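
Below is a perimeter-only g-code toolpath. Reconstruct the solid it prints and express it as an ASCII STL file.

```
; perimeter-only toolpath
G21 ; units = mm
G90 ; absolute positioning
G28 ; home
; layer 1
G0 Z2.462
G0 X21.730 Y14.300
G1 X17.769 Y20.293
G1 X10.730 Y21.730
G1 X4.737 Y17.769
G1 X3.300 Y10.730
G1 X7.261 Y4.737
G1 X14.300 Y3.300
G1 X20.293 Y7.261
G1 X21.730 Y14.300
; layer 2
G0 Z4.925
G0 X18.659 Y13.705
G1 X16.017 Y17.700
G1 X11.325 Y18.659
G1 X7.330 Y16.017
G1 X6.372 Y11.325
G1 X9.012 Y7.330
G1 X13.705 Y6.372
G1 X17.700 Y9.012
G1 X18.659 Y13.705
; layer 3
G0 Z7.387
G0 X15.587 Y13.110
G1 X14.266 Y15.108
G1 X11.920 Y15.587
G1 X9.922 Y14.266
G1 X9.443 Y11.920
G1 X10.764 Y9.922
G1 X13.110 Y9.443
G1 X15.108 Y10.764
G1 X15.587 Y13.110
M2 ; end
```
solid part
  facet normal 0.0000 0.0000 -1.0000
    outer loop
      vertex 10.135 24.802 0.000
      vertex 19.520 22.886 0.000
      vertex 24.802 14.895 0.000
    endloop
  endfacet
  facet normal 0.0000 0.0000 -1.0000
    outer loop
      vertex 2.144 19.520 0.000
      vertex 10.135 24.802 0.000
      vertex 24.802 14.895 0.000
    endloop
  endfacet
  facet normal 0.0000 0.0000 -1.0000
    outer loop
      vertex 0.228 10.135 0.000
      vertex 2.144 19.520 0.000
      vertex 24.802 14.895 0.000
    endloop
  endfacet
  facet normal 0.0000 0.0000 -1.0000
    outer loop
      vertex 5.510 2.144 0.000
      vertex 0.228 10.135 0.000
      vertex 24.802 14.895 0.000
    endloop
  endfacet
  facet normal 0.0000 0.0000 -1.0000
    outer loop
      vertex 14.895 0.228 0.000
      vertex 5.510 2.144 0.000
      vertex 24.802 14.895 0.000
    endloop
  endfacet
  facet normal 0.0000 0.0000 -1.0000
    outer loop
      vertex 22.886 5.510 0.000
      vertex 14.895 0.228 0.000
      vertex 24.802 14.895 0.000
    endloop
  endfacet
  facet normal 0.5410 0.3576 0.7612
    outer loop
      vertex 24.802 14.895 0.000
      vertex 19.520 22.886 0.000
      vertex 12.515 12.515 9.850
    endloop
  endfacet
  facet normal 0.1297 0.6354 0.7612
    outer loop
      vertex 19.520 22.886 0.000
      vertex 10.135 24.802 0.000
      vertex 12.515 12.515 9.850
    endloop
  endfacet
  facet normal -0.3576 0.5410 0.7612
    outer loop
      vertex 10.135 24.802 0.000
      vertex 2.144 19.520 0.000
      vertex 12.515 12.515 9.850
    endloop
  endfacet
  facet normal -0.6354 0.1297 0.7612
    outer loop
      vertex 2.144 19.520 0.000
      vertex 0.228 10.135 0.000
      vertex 12.515 12.515 9.850
    endloop
  endfacet
  facet normal -0.5410 -0.3576 0.7612
    outer loop
      vertex 0.228 10.135 0.000
      vertex 5.510 2.144 0.000
      vertex 12.515 12.515 9.850
    endloop
  endfacet
  facet normal -0.1297 -0.6354 0.7612
    outer loop
      vertex 5.510 2.144 0.000
      vertex 14.895 0.228 0.000
      vertex 12.515 12.515 9.850
    endloop
  endfacet
  facet normal 0.3576 -0.5410 0.7612
    outer loop
      vertex 14.895 0.228 0.000
      vertex 22.886 5.510 0.000
      vertex 12.515 12.515 9.850
    endloop
  endfacet
  facet normal 0.6354 -0.1297 0.7612
    outer loop
      vertex 22.886 5.510 0.000
      vertex 24.802 14.895 0.000
      vertex 12.515 12.515 9.850
    endloop
  endfacet
endsolid part

The G0 Z moves step by Δz≈2.462 mm. The G1 loops shrink linearly with z, so the solid tapers from its base footprint up to z≈9.85. Closing with a flat bottom cap and the tapered top and triangulating gives 14 facets — a regular 8-sided pyramid, base circumscribed radius ≈ 12.5 mm, apex at z ≈ 9.85 mm.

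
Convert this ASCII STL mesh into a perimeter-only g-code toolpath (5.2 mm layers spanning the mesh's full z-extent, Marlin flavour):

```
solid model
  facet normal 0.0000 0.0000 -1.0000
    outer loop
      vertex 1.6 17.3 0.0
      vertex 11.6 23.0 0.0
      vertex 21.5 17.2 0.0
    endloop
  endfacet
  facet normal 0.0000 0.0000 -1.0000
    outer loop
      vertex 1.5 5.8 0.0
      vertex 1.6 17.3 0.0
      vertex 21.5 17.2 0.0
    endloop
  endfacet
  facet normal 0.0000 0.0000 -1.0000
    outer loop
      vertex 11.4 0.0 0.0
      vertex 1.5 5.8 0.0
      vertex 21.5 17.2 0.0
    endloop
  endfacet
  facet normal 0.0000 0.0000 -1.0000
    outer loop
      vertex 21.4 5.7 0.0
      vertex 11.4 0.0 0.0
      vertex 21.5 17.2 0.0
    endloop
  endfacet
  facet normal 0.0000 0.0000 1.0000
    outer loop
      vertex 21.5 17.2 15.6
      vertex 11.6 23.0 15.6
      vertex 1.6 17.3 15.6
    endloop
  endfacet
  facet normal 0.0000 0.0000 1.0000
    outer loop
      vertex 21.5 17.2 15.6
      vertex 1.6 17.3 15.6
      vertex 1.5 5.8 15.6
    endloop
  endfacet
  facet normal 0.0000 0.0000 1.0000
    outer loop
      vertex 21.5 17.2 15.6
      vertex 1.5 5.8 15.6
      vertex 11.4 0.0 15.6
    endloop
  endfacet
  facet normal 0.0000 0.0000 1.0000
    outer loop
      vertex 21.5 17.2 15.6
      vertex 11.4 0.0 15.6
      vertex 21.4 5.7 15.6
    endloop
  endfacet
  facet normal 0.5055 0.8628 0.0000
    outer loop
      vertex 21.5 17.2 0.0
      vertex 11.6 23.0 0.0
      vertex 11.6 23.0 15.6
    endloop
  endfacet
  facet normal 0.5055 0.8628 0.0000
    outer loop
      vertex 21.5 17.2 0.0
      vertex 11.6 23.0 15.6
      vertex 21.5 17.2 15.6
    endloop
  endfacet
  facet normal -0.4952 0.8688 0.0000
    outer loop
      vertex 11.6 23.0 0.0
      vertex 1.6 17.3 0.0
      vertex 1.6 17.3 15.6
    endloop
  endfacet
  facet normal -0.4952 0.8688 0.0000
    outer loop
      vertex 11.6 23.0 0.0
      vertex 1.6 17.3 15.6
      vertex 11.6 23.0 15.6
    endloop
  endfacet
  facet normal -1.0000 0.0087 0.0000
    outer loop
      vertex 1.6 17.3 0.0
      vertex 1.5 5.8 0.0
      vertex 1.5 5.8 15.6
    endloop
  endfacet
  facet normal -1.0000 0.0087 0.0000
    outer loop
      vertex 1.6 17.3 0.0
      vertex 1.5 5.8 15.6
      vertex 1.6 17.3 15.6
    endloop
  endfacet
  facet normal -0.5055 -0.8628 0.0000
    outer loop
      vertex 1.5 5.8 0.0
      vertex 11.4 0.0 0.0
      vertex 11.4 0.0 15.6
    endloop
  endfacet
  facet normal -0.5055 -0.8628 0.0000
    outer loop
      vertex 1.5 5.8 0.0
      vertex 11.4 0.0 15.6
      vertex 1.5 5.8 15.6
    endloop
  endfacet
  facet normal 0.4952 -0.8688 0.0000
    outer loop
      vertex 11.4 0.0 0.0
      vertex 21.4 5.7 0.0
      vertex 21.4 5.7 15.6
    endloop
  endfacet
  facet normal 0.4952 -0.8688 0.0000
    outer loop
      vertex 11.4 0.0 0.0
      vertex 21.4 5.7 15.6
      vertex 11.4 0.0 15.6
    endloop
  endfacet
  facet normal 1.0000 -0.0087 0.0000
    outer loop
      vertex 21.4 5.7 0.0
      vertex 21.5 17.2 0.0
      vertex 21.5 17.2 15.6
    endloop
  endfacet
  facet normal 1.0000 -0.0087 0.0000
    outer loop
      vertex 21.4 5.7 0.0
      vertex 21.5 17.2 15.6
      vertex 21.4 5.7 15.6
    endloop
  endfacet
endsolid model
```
; perimeter-only toolpath
G21 ; units = mm
G90 ; absolute positioning
G28 ; home
; layer 1
G0 Z5.2
G0 X21.5 Y17.2
G1 X11.6 Y23.0
G1 X1.6 Y17.3
G1 X1.5 Y5.8
G1 X11.4 Y0.0
G1 X21.4 Y5.7
G1 X21.5 Y17.2
; layer 2
G0 Z10.4
G0 X21.5 Y17.2
G1 X11.6 Y23.0
G1 X1.6 Y17.3
G1 X1.5 Y5.8
G1 X11.4 Y0.0
G1 X21.4 Y5.7
G1 X21.5 Y17.2
; layer 3
G0 Z15.6
G0 X21.5 Y17.2
G1 X11.6 Y23.0
G1 X1.6 Y17.3
G1 X1.5 Y5.8
G1 X11.4 Y0.0
G1 X21.4 Y5.7
G1 X21.5 Y17.2
M2 ; end

The solid is a regular 6-sided prism (a cylinder approximated with 6 flat sides), circumscribed radius ≈ 11.5 mm, height ≈ 15.6 mm. Slicing at Δz = 5.2 mm — 3 equal slices spanning the solid's height, so layer i sits at z = i·h/3 — gives 3 non-empty perimeters. Each is a 6-segment closed polygon; G0 lifts to the layer z and rapids to the start vertex, then G1 traces the edges.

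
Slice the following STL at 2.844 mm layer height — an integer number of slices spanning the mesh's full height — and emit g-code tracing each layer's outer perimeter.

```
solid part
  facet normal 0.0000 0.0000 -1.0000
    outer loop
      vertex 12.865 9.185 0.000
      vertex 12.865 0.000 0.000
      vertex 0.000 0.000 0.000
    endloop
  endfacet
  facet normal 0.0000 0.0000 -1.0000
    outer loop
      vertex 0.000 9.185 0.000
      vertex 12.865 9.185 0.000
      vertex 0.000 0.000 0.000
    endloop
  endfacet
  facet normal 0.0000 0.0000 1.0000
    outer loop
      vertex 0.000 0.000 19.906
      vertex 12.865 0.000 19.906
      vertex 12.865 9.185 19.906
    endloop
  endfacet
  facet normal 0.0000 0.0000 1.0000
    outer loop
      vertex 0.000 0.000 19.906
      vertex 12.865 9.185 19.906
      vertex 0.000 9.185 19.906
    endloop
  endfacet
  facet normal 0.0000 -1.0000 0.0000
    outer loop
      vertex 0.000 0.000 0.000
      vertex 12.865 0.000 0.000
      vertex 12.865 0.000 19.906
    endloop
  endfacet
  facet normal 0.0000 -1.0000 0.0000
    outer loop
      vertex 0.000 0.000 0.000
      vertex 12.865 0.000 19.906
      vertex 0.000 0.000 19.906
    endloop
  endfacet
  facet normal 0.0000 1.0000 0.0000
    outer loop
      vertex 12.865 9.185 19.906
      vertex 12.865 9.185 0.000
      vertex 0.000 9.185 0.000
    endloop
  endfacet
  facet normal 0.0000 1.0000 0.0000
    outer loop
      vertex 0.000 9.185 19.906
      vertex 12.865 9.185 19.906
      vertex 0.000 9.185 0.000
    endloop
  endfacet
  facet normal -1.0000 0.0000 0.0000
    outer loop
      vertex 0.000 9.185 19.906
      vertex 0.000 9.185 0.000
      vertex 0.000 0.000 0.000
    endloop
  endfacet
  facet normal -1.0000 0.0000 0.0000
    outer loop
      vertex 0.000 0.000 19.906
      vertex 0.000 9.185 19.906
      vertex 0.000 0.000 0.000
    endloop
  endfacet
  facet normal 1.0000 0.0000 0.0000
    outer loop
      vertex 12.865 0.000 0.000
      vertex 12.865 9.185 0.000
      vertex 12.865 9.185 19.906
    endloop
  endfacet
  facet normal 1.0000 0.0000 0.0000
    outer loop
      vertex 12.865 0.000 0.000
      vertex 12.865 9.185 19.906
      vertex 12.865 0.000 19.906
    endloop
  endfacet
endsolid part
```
; perimeter-only toolpath
G21 ; units = mm
G90 ; absolute positioning
G28 ; home
; layer 1
G0 Z2.844
G0 X0.000 Y0.000
G1 X12.865 Y0.000
G1 X12.865 Y9.185
G1 X0.000 Y9.185
G1 X0.000 Y0.000
; layer 2
G0 Z5.687
G0 X0.000 Y0.000
G1 X12.865 Y0.000
G1 X12.865 Y9.185
G1 X0.000 Y9.185
G1 X0.000 Y0.000
; layer 3
G0 Z8.531
G0 X0.000 Y0.000
G1 X12.865 Y0.000
G1 X12.865 Y9.185
G1 X0.000 Y9.185
G1 X0.000 Y0.000
; layer 4
G0 Z11.375
G0 X0.000 Y0.000
G1 X12.865 Y0.000
G1 X12.865 Y9.185
G1 X0.000 Y9.185
G1 X0.000 Y0.000
; layer 5
G0 Z14.219
G0 X0.000 Y0.000
G1 X12.865 Y0.000
G1 X12.865 Y9.185
G1 X0.000 Y9.185
G1 X0.000 Y0.000
; layer 6
G0 Z17.062
G0 X0.000 Y0.000
G1 X12.865 Y0.000
G1 X12.865 Y9.185
G1 X0.000 Y9.185
G1 X0.000 Y0.000
; layer 7
G0 Z19.906
G0 X0.000 Y0.000
G1 X12.865 Y0.000
G1 X12.865 Y9.185
G1 X0.000 Y9.185
G1 X0.000 Y0.000
M2 ; end

The solid is a rectangular box, roughly 12.9 × 9.19 mm footprint and 19.9 mm tall. Slicing at Δz = 2.844 mm — 7 equal slices spanning the solid's height, so layer i sits at z = i·h/7 — gives 7 non-empty perimeters. Each is a 4-segment closed polygon; G0 lifts to the layer z and rapids to the start vertex, then G1 traces the edges.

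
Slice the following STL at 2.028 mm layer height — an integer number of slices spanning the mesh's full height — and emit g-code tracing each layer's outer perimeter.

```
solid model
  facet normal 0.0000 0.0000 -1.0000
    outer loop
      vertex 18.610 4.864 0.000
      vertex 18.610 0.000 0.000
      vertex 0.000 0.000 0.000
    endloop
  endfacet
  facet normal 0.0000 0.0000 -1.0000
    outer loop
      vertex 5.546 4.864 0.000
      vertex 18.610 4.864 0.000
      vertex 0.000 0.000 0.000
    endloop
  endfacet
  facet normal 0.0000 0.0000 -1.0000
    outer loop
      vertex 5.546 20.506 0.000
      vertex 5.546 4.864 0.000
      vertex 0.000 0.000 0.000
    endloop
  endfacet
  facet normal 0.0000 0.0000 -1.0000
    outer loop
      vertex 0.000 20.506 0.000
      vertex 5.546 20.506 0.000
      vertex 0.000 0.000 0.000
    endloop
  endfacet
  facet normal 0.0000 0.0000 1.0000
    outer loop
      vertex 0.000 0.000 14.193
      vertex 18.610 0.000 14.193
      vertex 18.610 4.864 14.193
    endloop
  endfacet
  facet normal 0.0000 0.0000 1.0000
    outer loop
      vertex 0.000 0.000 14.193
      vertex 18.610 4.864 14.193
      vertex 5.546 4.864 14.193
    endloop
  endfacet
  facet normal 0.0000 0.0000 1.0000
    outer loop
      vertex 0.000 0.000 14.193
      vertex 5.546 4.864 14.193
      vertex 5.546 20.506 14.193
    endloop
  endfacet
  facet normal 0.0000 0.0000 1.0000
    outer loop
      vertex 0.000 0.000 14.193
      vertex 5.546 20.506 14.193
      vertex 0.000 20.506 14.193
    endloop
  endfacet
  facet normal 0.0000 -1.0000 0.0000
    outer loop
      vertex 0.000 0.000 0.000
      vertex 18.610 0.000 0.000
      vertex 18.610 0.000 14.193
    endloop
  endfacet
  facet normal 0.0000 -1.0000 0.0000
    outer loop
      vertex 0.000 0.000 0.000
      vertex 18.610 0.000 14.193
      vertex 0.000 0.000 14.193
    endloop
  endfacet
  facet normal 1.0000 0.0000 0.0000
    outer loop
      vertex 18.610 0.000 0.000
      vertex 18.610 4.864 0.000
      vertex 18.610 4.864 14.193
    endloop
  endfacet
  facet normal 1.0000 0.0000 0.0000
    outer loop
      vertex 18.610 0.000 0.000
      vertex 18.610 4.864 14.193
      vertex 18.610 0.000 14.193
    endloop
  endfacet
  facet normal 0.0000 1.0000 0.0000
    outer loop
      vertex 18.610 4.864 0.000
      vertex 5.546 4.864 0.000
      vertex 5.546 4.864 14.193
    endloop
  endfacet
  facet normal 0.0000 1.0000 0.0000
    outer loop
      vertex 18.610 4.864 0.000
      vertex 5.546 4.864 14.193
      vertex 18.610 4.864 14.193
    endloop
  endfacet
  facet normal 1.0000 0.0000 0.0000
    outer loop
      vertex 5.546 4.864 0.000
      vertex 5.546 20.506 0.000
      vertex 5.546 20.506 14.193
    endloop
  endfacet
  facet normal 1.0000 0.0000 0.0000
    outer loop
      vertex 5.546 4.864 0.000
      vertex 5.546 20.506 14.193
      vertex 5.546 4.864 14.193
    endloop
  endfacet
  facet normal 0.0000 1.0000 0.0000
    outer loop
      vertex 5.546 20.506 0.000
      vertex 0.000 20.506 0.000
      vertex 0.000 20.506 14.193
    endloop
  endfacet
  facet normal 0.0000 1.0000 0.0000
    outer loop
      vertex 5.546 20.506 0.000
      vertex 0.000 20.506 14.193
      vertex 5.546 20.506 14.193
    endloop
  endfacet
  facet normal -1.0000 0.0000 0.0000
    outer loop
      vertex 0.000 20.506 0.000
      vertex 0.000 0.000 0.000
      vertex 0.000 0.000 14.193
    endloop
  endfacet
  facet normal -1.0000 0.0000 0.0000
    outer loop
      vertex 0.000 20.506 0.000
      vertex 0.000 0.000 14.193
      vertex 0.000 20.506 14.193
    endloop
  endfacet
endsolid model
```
; perimeter-only toolpath
G21 ; units = mm
G90 ; absolute positioning
G28 ; home
; layer 1
G0 Z2.028
G0 X0.000 Y0.000
G1 X18.610 Y0.000
G1 X18.610 Y4.864
G1 X5.546 Y4.864
G1 X5.546 Y20.506
G1 X0.000 Y20.506
G1 X0.000 Y0.000
; layer 2
G0 Z4.055
G0 X0.000 Y0.000
G1 X18.610 Y0.000
G1 X18.610 Y4.864
G1 X5.546 Y4.864
G1 X5.546 Y20.506
G1 X0.000 Y20.506
G1 X0.000 Y0.000
; layer 3
G0 Z6.083
G0 X0.000 Y0.000
G1 X18.610 Y0.000
G1 X18.610 Y4.864
G1 X5.546 Y4.864
G1 X5.546 Y20.506
G1 X0.000 Y20.506
G1 X0.000 Y0.000
; layer 4
G0 Z8.110
G0 X0.000 Y0.000
G1 X18.610 Y0.000
G1 X18.610 Y4.864
G1 X5.546 Y4.864
G1 X5.546 Y20.506
G1 X0.000 Y20.506
G1 X0.000 Y0.000
; layer 5
G0 Z10.138
G0 X0.000 Y0.000
G1 X18.610 Y0.000
G1 X18.610 Y4.864
G1 X5.546 Y4.864
G1 X5.546 Y20.506
G1 X0.000 Y20.506
G1 X0.000 Y0.000
; layer 6
G0 Z12.165
G0 X0.000 Y0.000
G1 X18.610 Y0.000
G1 X18.610 Y4.864
G1 X5.546 Y4.864
G1 X5.546 Y20.506
G1 X0.000 Y20.506
G1 X0.000 Y0.000
; layer 7
G0 Z14.193
G0 X0.000 Y0.000
G1 X18.610 Y0.000
G1 X18.610 Y4.864
G1 X5.546 Y4.864
G1 X5.546 Y20.506
G1 X0.000 Y20.506
G1 X0.000 Y0.000
M2 ; end

The solid is an L-shaped prism: outer 18.6 × 20.5 mm, arm thicknesses ≈ 4.86 mm (horizontal) and 5.55 mm (vertical), extruded 14.2 mm in z. Slicing at Δz = 2.028 mm — 7 equal slices spanning the solid's height, so layer i sits at z = i·h/7 — gives 7 non-empty perimeters. Each is a 6-segment closed polygon; G0 lifts to the layer z and rapids to the start vertex, then G1 traces the edges.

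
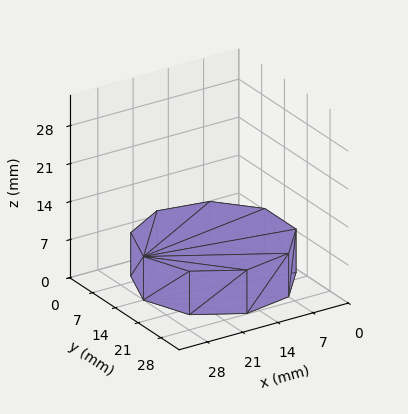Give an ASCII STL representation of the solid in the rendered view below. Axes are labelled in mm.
Reading the render: the shape is a regular 9-sided prism (a cylinder approximated with 9 flat sides), circumscribed radius ≈ 14 mm, height ≈ 8 mm (dimensions read to the nearest mm from the axis ticks). For the STL, each face is triangulated and given an outward normal.

solid part
  facet normal 0.0000 0.0000 -1.0000
    outer loop
      vertex 16.4 27.8 0.0
      vertex 24.7 23.0 0.0
      vertex 28.0 14.0 0.0
    endloop
  endfacet
  facet normal 0.0000 0.0000 -1.0000
    outer loop
      vertex 7.0 26.1 0.0
      vertex 16.4 27.8 0.0
      vertex 28.0 14.0 0.0
    endloop
  endfacet
  facet normal 0.0000 0.0000 -1.0000
    outer loop
      vertex 0.8 18.8 0.0
      vertex 7.0 26.1 0.0
      vertex 28.0 14.0 0.0
    endloop
  endfacet
  facet normal 0.0000 0.0000 -1.0000
    outer loop
      vertex 0.8 9.2 0.0
      vertex 0.8 18.8 0.0
      vertex 28.0 14.0 0.0
    endloop
  endfacet
  facet normal 0.0000 0.0000 -1.0000
    outer loop
      vertex 7.0 1.9 0.0
      vertex 0.8 9.2 0.0
      vertex 28.0 14.0 0.0
    endloop
  endfacet
  facet normal 0.0000 0.0000 -1.0000
    outer loop
      vertex 16.4 0.2 0.0
      vertex 7.0 1.9 0.0
      vertex 28.0 14.0 0.0
    endloop
  endfacet
  facet normal 0.0000 0.0000 -1.0000
    outer loop
      vertex 24.7 5.0 0.0
      vertex 16.4 0.2 0.0
      vertex 28.0 14.0 0.0
    endloop
  endfacet
  facet normal 0.0000 0.0000 1.0000
    outer loop
      vertex 28.0 14.0 8.0
      vertex 24.7 23.0 8.0
      vertex 16.4 27.8 8.0
    endloop
  endfacet
  facet normal 0.0000 0.0000 1.0000
    outer loop
      vertex 28.0 14.0 8.0
      vertex 16.4 27.8 8.0
      vertex 7.0 26.1 8.0
    endloop
  endfacet
  facet normal 0.0000 0.0000 1.0000
    outer loop
      vertex 28.0 14.0 8.0
      vertex 7.0 26.1 8.0
      vertex 0.8 18.8 8.0
    endloop
  endfacet
  facet normal 0.0000 0.0000 1.0000
    outer loop
      vertex 28.0 14.0 8.0
      vertex 0.8 18.8 8.0
      vertex 0.8 9.2 8.0
    endloop
  endfacet
  facet normal 0.0000 0.0000 1.0000
    outer loop
      vertex 28.0 14.0 8.0
      vertex 0.8 9.2 8.0
      vertex 7.0 1.9 8.0
    endloop
  endfacet
  facet normal 0.0000 0.0000 1.0000
    outer loop
      vertex 28.0 14.0 8.0
      vertex 7.0 1.9 8.0
      vertex 16.4 0.2 8.0
    endloop
  endfacet
  facet normal 0.0000 0.0000 1.0000
    outer loop
      vertex 28.0 14.0 8.0
      vertex 16.4 0.2 8.0
      vertex 24.7 5.0 8.0
    endloop
  endfacet
  facet normal 0.9389 0.3443 0.0000
    outer loop
      vertex 28.0 14.0 0.0
      vertex 24.7 23.0 0.0
      vertex 24.7 23.0 8.0
    endloop
  endfacet
  facet normal 0.9389 0.3443 0.0000
    outer loop
      vertex 28.0 14.0 0.0
      vertex 24.7 23.0 8.0
      vertex 28.0 14.0 8.0
    endloop
  endfacet
  facet normal 0.5006 0.8657 0.0000
    outer loop
      vertex 24.7 23.0 0.0
      vertex 16.4 27.8 0.0
      vertex 16.4 27.8 8.0
    endloop
  endfacet
  facet normal 0.5006 0.8657 0.0000
    outer loop
      vertex 24.7 23.0 0.0
      vertex 16.4 27.8 8.0
      vertex 24.7 23.0 8.0
    endloop
  endfacet
  facet normal -0.1780 0.9840 0.0000
    outer loop
      vertex 16.4 27.8 0.0
      vertex 7.0 26.1 0.0
      vertex 7.0 26.1 8.0
    endloop
  endfacet
  facet normal -0.1780 0.9840 0.0000
    outer loop
      vertex 16.4 27.8 0.0
      vertex 7.0 26.1 8.0
      vertex 16.4 27.8 8.0
    endloop
  endfacet
  facet normal -0.7622 0.6473 0.0000
    outer loop
      vertex 7.0 26.1 0.0
      vertex 0.8 18.8 0.0
      vertex 0.8 18.8 8.0
    endloop
  endfacet
  facet normal -0.7622 0.6473 0.0000
    outer loop
      vertex 7.0 26.1 0.0
      vertex 0.8 18.8 8.0
      vertex 7.0 26.1 8.0
    endloop
  endfacet
  facet normal -1.0000 0.0000 0.0000
    outer loop
      vertex 0.8 18.8 0.0
      vertex 0.8 9.2 0.0
      vertex 0.8 9.2 8.0
    endloop
  endfacet
  facet normal -1.0000 0.0000 0.0000
    outer loop
      vertex 0.8 18.8 0.0
      vertex 0.8 9.2 8.0
      vertex 0.8 18.8 8.0
    endloop
  endfacet
  facet normal -0.7622 -0.6473 0.0000
    outer loop
      vertex 0.8 9.2 0.0
      vertex 7.0 1.9 0.0
      vertex 7.0 1.9 8.0
    endloop
  endfacet
  facet normal -0.7622 -0.6473 0.0000
    outer loop
      vertex 0.8 9.2 0.0
      vertex 7.0 1.9 8.0
      vertex 0.8 9.2 8.0
    endloop
  endfacet
  facet normal -0.1780 -0.9840 0.0000
    outer loop
      vertex 7.0 1.9 0.0
      vertex 16.4 0.2 0.0
      vertex 16.4 0.2 8.0
    endloop
  endfacet
  facet normal -0.1780 -0.9840 0.0000
    outer loop
      vertex 7.0 1.9 0.0
      vertex 16.4 0.2 8.0
      vertex 7.0 1.9 8.0
    endloop
  endfacet
  facet normal 0.5006 -0.8657 0.0000
    outer loop
      vertex 16.4 0.2 0.0
      vertex 24.7 5.0 0.0
      vertex 24.7 5.0 8.0
    endloop
  endfacet
  facet normal 0.5006 -0.8657 0.0000
    outer loop
      vertex 16.4 0.2 0.0
      vertex 24.7 5.0 8.0
      vertex 16.4 0.2 8.0
    endloop
  endfacet
  facet normal 0.9389 -0.3443 0.0000
    outer loop
      vertex 24.7 5.0 0.0
      vertex 28.0 14.0 0.0
      vertex 28.0 14.0 8.0
    endloop
  endfacet
  facet normal 0.9389 -0.3443 0.0000
    outer loop
      vertex 24.7 5.0 0.0
      vertex 28.0 14.0 8.0
      vertex 24.7 5.0 8.0
    endloop
  endfacet
endsolid part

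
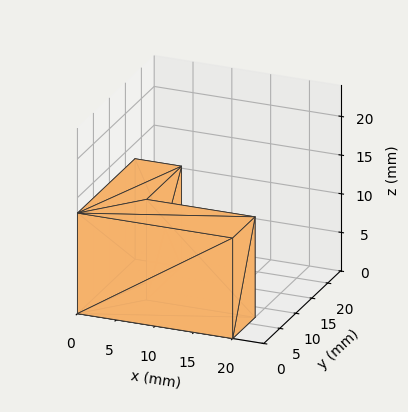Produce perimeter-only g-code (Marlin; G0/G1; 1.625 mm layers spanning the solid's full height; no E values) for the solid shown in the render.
Reading the render: the shape is an L-shaped prism: outer 20 × 18 mm, arm thicknesses ≈ 7 mm (horizontal) and 6 mm (vertical), extruded 13 mm in z (dimensions read to the nearest mm from the axis ticks). For the g-code, the solid's height is divided into equal slices at the stated Δz and each level perimeter traced with G1 moves after a G0 lift.

; perimeter-only toolpath
G21 ; units = mm
G90 ; absolute positioning
G28 ; home
; layer 1
G0 Z1.625
G0 X0.000 Y0.000
G1 X20.000 Y0.000
G1 X20.000 Y7.000
G1 X6.000 Y7.000
G1 X6.000 Y18.000
G1 X0.000 Y18.000
G1 X0.000 Y0.000
; layer 2
G0 Z3.250
G0 X0.000 Y0.000
G1 X20.000 Y0.000
G1 X20.000 Y7.000
G1 X6.000 Y7.000
G1 X6.000 Y18.000
G1 X0.000 Y18.000
G1 X0.000 Y0.000
; layer 3
G0 Z4.875
G0 X0.000 Y0.000
G1 X20.000 Y0.000
G1 X20.000 Y7.000
G1 X6.000 Y7.000
G1 X6.000 Y18.000
G1 X0.000 Y18.000
G1 X0.000 Y0.000
; layer 4
G0 Z6.500
G0 X0.000 Y0.000
G1 X20.000 Y0.000
G1 X20.000 Y7.000
G1 X6.000 Y7.000
G1 X6.000 Y18.000
G1 X0.000 Y18.000
G1 X0.000 Y0.000
; layer 5
G0 Z8.125
G0 X0.000 Y0.000
G1 X20.000 Y0.000
G1 X20.000 Y7.000
G1 X6.000 Y7.000
G1 X6.000 Y18.000
G1 X0.000 Y18.000
G1 X0.000 Y0.000
; layer 6
G0 Z9.750
G0 X0.000 Y0.000
G1 X20.000 Y0.000
G1 X20.000 Y7.000
G1 X6.000 Y7.000
G1 X6.000 Y18.000
G1 X0.000 Y18.000
G1 X0.000 Y0.000
; layer 7
G0 Z11.375
G0 X0.000 Y0.000
G1 X20.000 Y0.000
G1 X20.000 Y7.000
G1 X6.000 Y7.000
G1 X6.000 Y18.000
G1 X0.000 Y18.000
G1 X0.000 Y0.000
; layer 8
G0 Z13.000
G0 X0.000 Y0.000
G1 X20.000 Y0.000
G1 X20.000 Y7.000
G1 X6.000 Y7.000
G1 X6.000 Y18.000
G1 X0.000 Y18.000
G1 X0.000 Y0.000
M2 ; end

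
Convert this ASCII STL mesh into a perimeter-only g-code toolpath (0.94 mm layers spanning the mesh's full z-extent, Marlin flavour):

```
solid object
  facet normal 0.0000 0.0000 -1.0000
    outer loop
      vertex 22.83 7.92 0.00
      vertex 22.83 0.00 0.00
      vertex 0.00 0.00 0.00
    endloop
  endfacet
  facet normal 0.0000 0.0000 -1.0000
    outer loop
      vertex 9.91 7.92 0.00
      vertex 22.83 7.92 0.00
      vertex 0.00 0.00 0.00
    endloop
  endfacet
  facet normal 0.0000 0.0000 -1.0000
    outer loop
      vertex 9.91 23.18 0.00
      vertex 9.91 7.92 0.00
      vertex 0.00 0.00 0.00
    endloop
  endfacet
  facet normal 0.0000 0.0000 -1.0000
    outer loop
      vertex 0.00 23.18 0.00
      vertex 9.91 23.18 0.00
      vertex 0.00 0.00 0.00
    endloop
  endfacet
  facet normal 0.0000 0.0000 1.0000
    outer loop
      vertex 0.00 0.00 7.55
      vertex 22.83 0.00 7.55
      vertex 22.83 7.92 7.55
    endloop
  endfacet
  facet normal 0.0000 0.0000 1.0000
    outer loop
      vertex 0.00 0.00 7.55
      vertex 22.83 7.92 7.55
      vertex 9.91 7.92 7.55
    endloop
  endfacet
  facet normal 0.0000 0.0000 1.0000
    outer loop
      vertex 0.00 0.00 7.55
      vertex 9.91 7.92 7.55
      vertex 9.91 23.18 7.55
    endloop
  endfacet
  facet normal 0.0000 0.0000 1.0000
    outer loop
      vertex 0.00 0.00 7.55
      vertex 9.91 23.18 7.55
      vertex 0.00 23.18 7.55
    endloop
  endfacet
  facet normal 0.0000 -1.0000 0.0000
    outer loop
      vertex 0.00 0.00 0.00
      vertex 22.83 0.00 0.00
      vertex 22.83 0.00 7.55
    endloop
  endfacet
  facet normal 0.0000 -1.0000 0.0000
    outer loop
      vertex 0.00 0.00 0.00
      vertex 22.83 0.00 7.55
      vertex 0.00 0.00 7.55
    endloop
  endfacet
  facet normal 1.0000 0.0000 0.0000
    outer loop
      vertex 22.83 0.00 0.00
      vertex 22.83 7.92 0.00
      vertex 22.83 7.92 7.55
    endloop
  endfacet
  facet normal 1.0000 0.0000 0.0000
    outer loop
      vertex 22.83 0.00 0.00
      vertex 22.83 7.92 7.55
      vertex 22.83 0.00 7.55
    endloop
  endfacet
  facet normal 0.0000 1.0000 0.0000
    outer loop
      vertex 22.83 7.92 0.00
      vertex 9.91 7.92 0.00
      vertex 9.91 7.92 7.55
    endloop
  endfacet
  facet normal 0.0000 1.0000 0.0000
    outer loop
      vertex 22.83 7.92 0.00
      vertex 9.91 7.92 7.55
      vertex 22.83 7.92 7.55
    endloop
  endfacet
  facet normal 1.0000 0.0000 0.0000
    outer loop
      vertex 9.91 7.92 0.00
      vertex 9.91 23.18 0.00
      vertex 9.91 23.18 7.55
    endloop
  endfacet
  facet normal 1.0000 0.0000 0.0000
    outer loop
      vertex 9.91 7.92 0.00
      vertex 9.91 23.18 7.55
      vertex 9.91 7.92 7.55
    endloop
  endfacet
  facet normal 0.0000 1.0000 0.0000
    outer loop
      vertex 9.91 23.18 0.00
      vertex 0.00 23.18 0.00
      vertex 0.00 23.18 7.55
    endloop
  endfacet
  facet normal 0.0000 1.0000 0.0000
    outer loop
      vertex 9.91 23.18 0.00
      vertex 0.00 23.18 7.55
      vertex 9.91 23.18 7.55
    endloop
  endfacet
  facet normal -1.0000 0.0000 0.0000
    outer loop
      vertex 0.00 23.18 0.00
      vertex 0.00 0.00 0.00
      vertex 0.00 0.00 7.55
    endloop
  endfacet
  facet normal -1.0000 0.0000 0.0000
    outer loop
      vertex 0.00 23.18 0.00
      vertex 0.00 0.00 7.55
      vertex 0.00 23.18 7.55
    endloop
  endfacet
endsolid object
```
; perimeter-only toolpath
G21 ; units = mm
G90 ; absolute positioning
G28 ; home
; layer 1
G0 Z0.94
G0 X0.00 Y0.00
G1 X22.83 Y0.00
G1 X22.83 Y7.92
G1 X9.91 Y7.92
G1 X9.91 Y23.18
G1 X0.00 Y23.18
G1 X0.00 Y0.00
; layer 2
G0 Z1.89
G0 X0.00 Y0.00
G1 X22.83 Y0.00
G1 X22.83 Y7.92
G1 X9.91 Y7.92
G1 X9.91 Y23.18
G1 X0.00 Y23.18
G1 X0.00 Y0.00
; layer 3
G0 Z2.83
G0 X0.00 Y0.00
G1 X22.83 Y0.00
G1 X22.83 Y7.92
G1 X9.91 Y7.92
G1 X9.91 Y23.18
G1 X0.00 Y23.18
G1 X0.00 Y0.00
; layer 4
G0 Z3.77
G0 X0.00 Y0.00
G1 X22.83 Y0.00
G1 X22.83 Y7.92
G1 X9.91 Y7.92
G1 X9.91 Y23.18
G1 X0.00 Y23.18
G1 X0.00 Y0.00
; layer 5
G0 Z4.72
G0 X0.00 Y0.00
G1 X22.83 Y0.00
G1 X22.83 Y7.92
G1 X9.91 Y7.92
G1 X9.91 Y23.18
G1 X0.00 Y23.18
G1 X0.00 Y0.00
; layer 6
G0 Z5.66
G0 X0.00 Y0.00
G1 X22.83 Y0.00
G1 X22.83 Y7.92
G1 X9.91 Y7.92
G1 X9.91 Y23.18
G1 X0.00 Y23.18
G1 X0.00 Y0.00
; layer 7
G0 Z6.61
G0 X0.00 Y0.00
G1 X22.83 Y0.00
G1 X22.83 Y7.92
G1 X9.91 Y7.92
G1 X9.91 Y23.18
G1 X0.00 Y23.18
G1 X0.00 Y0.00
; layer 8
G0 Z7.55
G0 X0.00 Y0.00
G1 X22.83 Y0.00
G1 X22.83 Y7.92
G1 X9.91 Y7.92
G1 X9.91 Y23.18
G1 X0.00 Y23.18
G1 X0.00 Y0.00
M2 ; end

The solid is an L-shaped prism: outer 22.8 × 23.2 mm, arm thicknesses ≈ 7.92 mm (horizontal) and 9.91 mm (vertical), extruded 7.55 mm in z. Slicing at Δz = 0.94 mm — 8 equal slices spanning the solid's height, so layer i sits at z = i·h/8 — gives 8 non-empty perimeters. Each is a 6-segment closed polygon; G0 lifts to the layer z and rapids to the start vertex, then G1 traces the edges.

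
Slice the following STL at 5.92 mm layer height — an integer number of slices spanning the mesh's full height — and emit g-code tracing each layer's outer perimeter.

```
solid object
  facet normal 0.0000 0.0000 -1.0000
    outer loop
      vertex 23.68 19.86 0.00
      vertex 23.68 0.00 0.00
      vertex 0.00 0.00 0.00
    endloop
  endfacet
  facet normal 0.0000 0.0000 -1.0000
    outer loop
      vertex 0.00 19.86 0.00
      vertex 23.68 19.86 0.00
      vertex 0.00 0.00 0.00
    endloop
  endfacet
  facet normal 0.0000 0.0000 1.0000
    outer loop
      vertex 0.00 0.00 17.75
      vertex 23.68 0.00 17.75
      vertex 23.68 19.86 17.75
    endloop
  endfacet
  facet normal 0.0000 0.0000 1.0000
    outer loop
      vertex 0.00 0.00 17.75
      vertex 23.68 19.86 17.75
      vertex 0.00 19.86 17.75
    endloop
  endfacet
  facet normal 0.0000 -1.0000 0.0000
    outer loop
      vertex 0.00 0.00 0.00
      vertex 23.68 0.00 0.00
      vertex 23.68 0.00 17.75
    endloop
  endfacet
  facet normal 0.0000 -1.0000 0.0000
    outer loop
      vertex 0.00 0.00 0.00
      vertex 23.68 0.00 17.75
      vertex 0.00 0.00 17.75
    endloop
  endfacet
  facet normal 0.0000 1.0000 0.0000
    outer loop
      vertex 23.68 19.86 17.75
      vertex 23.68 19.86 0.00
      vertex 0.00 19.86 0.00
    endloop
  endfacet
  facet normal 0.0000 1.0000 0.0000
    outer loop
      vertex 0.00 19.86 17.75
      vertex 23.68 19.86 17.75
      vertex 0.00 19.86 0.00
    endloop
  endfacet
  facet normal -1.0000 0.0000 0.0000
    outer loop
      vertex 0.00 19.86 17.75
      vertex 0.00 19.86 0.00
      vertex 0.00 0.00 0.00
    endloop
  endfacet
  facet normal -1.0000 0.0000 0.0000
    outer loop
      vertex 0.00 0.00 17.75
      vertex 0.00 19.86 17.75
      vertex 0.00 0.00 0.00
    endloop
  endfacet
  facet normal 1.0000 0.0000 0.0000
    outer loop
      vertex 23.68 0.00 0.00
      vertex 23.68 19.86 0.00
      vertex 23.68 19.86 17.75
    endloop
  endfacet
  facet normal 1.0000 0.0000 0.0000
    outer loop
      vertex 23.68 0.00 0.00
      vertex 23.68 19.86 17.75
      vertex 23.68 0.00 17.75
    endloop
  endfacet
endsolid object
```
; perimeter-only toolpath
G21 ; units = mm
G90 ; absolute positioning
G28 ; home
; layer 1
G0 Z5.92
G0 X0.00 Y0.00
G1 X23.68 Y0.00
G1 X23.68 Y19.86
G1 X0.00 Y19.86
G1 X0.00 Y0.00
; layer 2
G0 Z11.83
G0 X0.00 Y0.00
G1 X23.68 Y0.00
G1 X23.68 Y19.86
G1 X0.00 Y19.86
G1 X0.00 Y0.00
; layer 3
G0 Z17.75
G0 X0.00 Y0.00
G1 X23.68 Y0.00
G1 X23.68 Y19.86
G1 X0.00 Y19.86
G1 X0.00 Y0.00
M2 ; end

The solid is a rectangular box, roughly 23.7 × 19.9 mm footprint and 17.8 mm tall. Slicing at Δz = 5.92 mm — 3 equal slices spanning the solid's height, so layer i sits at z = i·h/3 — gives 3 non-empty perimeters. Each is a 4-segment closed polygon; G0 lifts to the layer z and rapids to the start vertex, then G1 traces the edges.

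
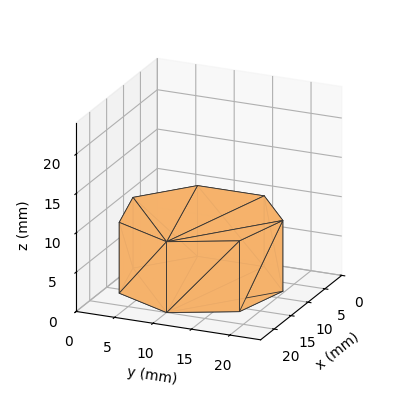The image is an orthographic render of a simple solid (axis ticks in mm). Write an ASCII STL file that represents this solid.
Reading the render: the shape is a regular 7-sided prism (a cylinder approximated with 7 flat sides), circumscribed radius ≈ 10 mm, height ≈ 9 mm (dimensions read to the nearest mm from the axis ticks). For the STL, each face is triangulated and given an outward normal.

solid part
  facet normal 0.0000 0.0000 -1.0000
    outer loop
      vertex 7.77 19.75 0.00
      vertex 16.23 17.82 0.00
      vertex 20.00 10.00 0.00
    endloop
  endfacet
  facet normal 0.0000 0.0000 -1.0000
    outer loop
      vertex 0.99 14.34 0.00
      vertex 7.77 19.75 0.00
      vertex 20.00 10.00 0.00
    endloop
  endfacet
  facet normal 0.0000 0.0000 -1.0000
    outer loop
      vertex 0.99 5.66 0.00
      vertex 0.99 14.34 0.00
      vertex 20.00 10.00 0.00
    endloop
  endfacet
  facet normal 0.0000 0.0000 -1.0000
    outer loop
      vertex 7.77 0.25 0.00
      vertex 0.99 5.66 0.00
      vertex 20.00 10.00 0.00
    endloop
  endfacet
  facet normal 0.0000 0.0000 -1.0000
    outer loop
      vertex 16.23 2.18 0.00
      vertex 7.77 0.25 0.00
      vertex 20.00 10.00 0.00
    endloop
  endfacet
  facet normal 0.0000 0.0000 1.0000
    outer loop
      vertex 20.00 10.00 9.00
      vertex 16.23 17.82 9.00
      vertex 7.77 19.75 9.00
    endloop
  endfacet
  facet normal 0.0000 0.0000 1.0000
    outer loop
      vertex 20.00 10.00 9.00
      vertex 7.77 19.75 9.00
      vertex 0.99 14.34 9.00
    endloop
  endfacet
  facet normal 0.0000 0.0000 1.0000
    outer loop
      vertex 20.00 10.00 9.00
      vertex 0.99 14.34 9.00
      vertex 0.99 5.66 9.00
    endloop
  endfacet
  facet normal 0.0000 0.0000 1.0000
    outer loop
      vertex 20.00 10.00 9.00
      vertex 0.99 5.66 9.00
      vertex 7.77 0.25 9.00
    endloop
  endfacet
  facet normal 0.0000 0.0000 1.0000
    outer loop
      vertex 20.00 10.00 9.00
      vertex 7.77 0.25 9.00
      vertex 16.23 2.18 9.00
    endloop
  endfacet
  facet normal 0.9008 0.4343 0.0000
    outer loop
      vertex 20.00 10.00 0.00
      vertex 16.23 17.82 0.00
      vertex 16.23 17.82 9.00
    endloop
  endfacet
  facet normal 0.9008 0.4343 0.0000
    outer loop
      vertex 20.00 10.00 0.00
      vertex 16.23 17.82 9.00
      vertex 20.00 10.00 9.00
    endloop
  endfacet
  facet normal 0.2224 0.9750 0.0000
    outer loop
      vertex 16.23 17.82 0.00
      vertex 7.77 19.75 0.00
      vertex 7.77 19.75 9.00
    endloop
  endfacet
  facet normal 0.2224 0.9750 0.0000
    outer loop
      vertex 16.23 17.82 0.00
      vertex 7.77 19.75 9.00
      vertex 16.23 17.82 9.00
    endloop
  endfacet
  facet normal -0.6237 0.7817 0.0000
    outer loop
      vertex 7.77 19.75 0.00
      vertex 0.99 14.34 0.00
      vertex 0.99 14.34 9.00
    endloop
  endfacet
  facet normal -0.6237 0.7817 0.0000
    outer loop
      vertex 7.77 19.75 0.00
      vertex 0.99 14.34 9.00
      vertex 7.77 19.75 9.00
    endloop
  endfacet
  facet normal -1.0000 0.0000 0.0000
    outer loop
      vertex 0.99 14.34 0.00
      vertex 0.99 5.66 0.00
      vertex 0.99 5.66 9.00
    endloop
  endfacet
  facet normal -1.0000 0.0000 0.0000
    outer loop
      vertex 0.99 14.34 0.00
      vertex 0.99 5.66 9.00
      vertex 0.99 14.34 9.00
    endloop
  endfacet
  facet normal -0.6237 -0.7817 0.0000
    outer loop
      vertex 0.99 5.66 0.00
      vertex 7.77 0.25 0.00
      vertex 7.77 0.25 9.00
    endloop
  endfacet
  facet normal -0.6237 -0.7817 0.0000
    outer loop
      vertex 0.99 5.66 0.00
      vertex 7.77 0.25 9.00
      vertex 0.99 5.66 9.00
    endloop
  endfacet
  facet normal 0.2224 -0.9750 0.0000
    outer loop
      vertex 7.77 0.25 0.00
      vertex 16.23 2.18 0.00
      vertex 16.23 2.18 9.00
    endloop
  endfacet
  facet normal 0.2224 -0.9750 0.0000
    outer loop
      vertex 7.77 0.25 0.00
      vertex 16.23 2.18 9.00
      vertex 7.77 0.25 9.00
    endloop
  endfacet
  facet normal 0.9008 -0.4343 0.0000
    outer loop
      vertex 16.23 2.18 0.00
      vertex 20.00 10.00 0.00
      vertex 20.00 10.00 9.00
    endloop
  endfacet
  facet normal 0.9008 -0.4343 0.0000
    outer loop
      vertex 16.23 2.18 0.00
      vertex 20.00 10.00 9.00
      vertex 16.23 2.18 9.00
    endloop
  endfacet
endsolid part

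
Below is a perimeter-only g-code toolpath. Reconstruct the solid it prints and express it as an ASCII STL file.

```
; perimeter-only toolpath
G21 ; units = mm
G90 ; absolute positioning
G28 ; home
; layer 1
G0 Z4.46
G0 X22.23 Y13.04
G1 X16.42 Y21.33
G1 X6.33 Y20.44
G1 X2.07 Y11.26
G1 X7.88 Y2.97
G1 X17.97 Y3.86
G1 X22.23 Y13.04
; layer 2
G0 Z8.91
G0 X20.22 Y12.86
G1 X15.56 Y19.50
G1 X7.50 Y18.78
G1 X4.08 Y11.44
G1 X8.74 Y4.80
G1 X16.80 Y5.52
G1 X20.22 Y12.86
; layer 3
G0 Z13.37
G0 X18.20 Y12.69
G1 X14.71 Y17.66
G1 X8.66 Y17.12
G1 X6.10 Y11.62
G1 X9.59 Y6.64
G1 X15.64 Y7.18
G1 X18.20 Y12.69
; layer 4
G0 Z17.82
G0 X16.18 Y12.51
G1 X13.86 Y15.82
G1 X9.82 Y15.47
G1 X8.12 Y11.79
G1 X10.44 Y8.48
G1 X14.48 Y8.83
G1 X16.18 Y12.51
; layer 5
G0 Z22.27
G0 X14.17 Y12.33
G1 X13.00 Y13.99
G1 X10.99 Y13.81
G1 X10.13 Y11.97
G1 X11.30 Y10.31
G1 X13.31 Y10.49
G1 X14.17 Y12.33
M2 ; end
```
solid part
  facet normal 0.0000 0.0000 -1.0000
    outer loop
      vertex 5.17 22.10 0.00
      vertex 17.27 23.17 0.00
      vertex 24.25 13.22 0.00
    endloop
  endfacet
  facet normal 0.0000 0.0000 -1.0000
    outer loop
      vertex 0.05 11.08 0.00
      vertex 5.17 22.10 0.00
      vertex 24.25 13.22 0.00
    endloop
  endfacet
  facet normal 0.0000 0.0000 -1.0000
    outer loop
      vertex 7.03 1.13 0.00
      vertex 0.05 11.08 0.00
      vertex 24.25 13.22 0.00
    endloop
  endfacet
  facet normal 0.0000 0.0000 -1.0000
    outer loop
      vertex 19.13 2.20 0.00
      vertex 7.03 1.13 0.00
      vertex 24.25 13.22 0.00
    endloop
  endfacet
  facet normal 0.7618 0.5344 0.3662
    outer loop
      vertex 24.25 13.22 0.00
      vertex 17.27 23.17 0.00
      vertex 12.15 12.15 26.73
    endloop
  endfacet
  facet normal -0.0820 0.9268 0.3664
    outer loop
      vertex 17.27 23.17 0.00
      vertex 5.17 22.10 0.00
      vertex 12.15 12.15 26.73
    endloop
  endfacet
  facet normal -0.8439 0.3921 0.3663
    outer loop
      vertex 5.17 22.10 0.00
      vertex 0.05 11.08 0.00
      vertex 12.15 12.15 26.73
    endloop
  endfacet
  facet normal -0.7618 -0.5344 0.3662
    outer loop
      vertex 0.05 11.08 0.00
      vertex 7.03 1.13 0.00
      vertex 12.15 12.15 26.73
    endloop
  endfacet
  facet normal 0.0820 -0.9268 0.3664
    outer loop
      vertex 7.03 1.13 0.00
      vertex 19.13 2.20 0.00
      vertex 12.15 12.15 26.73
    endloop
  endfacet
  facet normal 0.8439 -0.3921 0.3663
    outer loop
      vertex 19.13 2.20 0.00
      vertex 24.25 13.22 0.00
      vertex 12.15 12.15 26.73
    endloop
  endfacet
endsolid part

The G0 Z moves step by Δz≈4.46 mm. The G1 loops shrink linearly with z, so the solid tapers from its base footprint up to z≈26.7. Closing with a flat bottom cap and the tapered top and triangulating gives 10 facets — a regular 6-sided pyramid, base circumscribed radius ≈ 12.2 mm, apex at z ≈ 26.7 mm.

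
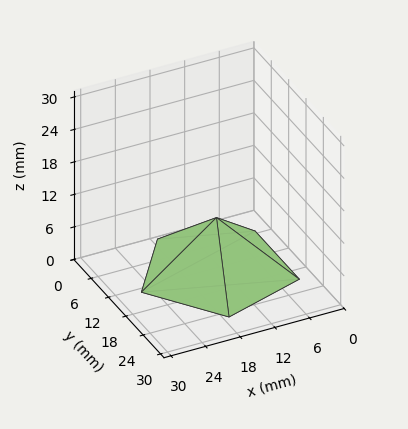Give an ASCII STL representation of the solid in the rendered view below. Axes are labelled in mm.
Reading the render: the shape is a regular 5-sided pyramid, base circumscribed radius ≈ 13 mm, apex at z ≈ 10 mm (dimensions read to the nearest mm from the axis ticks). For the STL, each face is triangulated and given an outward normal.

solid part
  facet normal 0.0000 0.0000 -1.0000
    outer loop
      vertex 2.483 20.641 0.000
      vertex 17.017 25.364 0.000
      vertex 26.000 13.000 0.000
    endloop
  endfacet
  facet normal 0.0000 0.0000 -1.0000
    outer loop
      vertex 2.483 5.359 0.000
      vertex 2.483 20.641 0.000
      vertex 26.000 13.000 0.000
    endloop
  endfacet
  facet normal 0.0000 0.0000 -1.0000
    outer loop
      vertex 17.017 0.636 0.000
      vertex 2.483 5.359 0.000
      vertex 26.000 13.000 0.000
    endloop
  endfacet
  facet normal 0.5575 0.4050 0.7247
    outer loop
      vertex 26.000 13.000 0.000
      vertex 17.017 25.364 0.000
      vertex 13.000 13.000 10.000
    endloop
  endfacet
  facet normal -0.2130 0.6553 0.7247
    outer loop
      vertex 17.017 25.364 0.000
      vertex 2.483 20.641 0.000
      vertex 13.000 13.000 10.000
    endloop
  endfacet
  facet normal -0.6891 0.0000 0.7247
    outer loop
      vertex 2.483 20.641 0.000
      vertex 2.483 5.359 0.000
      vertex 13.000 13.000 10.000
    endloop
  endfacet
  facet normal -0.2130 -0.6553 0.7247
    outer loop
      vertex 2.483 5.359 0.000
      vertex 17.017 0.636 0.000
      vertex 13.000 13.000 10.000
    endloop
  endfacet
  facet normal 0.5575 -0.4050 0.7247
    outer loop
      vertex 17.017 0.636 0.000
      vertex 26.000 13.000 0.000
      vertex 13.000 13.000 10.000
    endloop
  endfacet
endsolid part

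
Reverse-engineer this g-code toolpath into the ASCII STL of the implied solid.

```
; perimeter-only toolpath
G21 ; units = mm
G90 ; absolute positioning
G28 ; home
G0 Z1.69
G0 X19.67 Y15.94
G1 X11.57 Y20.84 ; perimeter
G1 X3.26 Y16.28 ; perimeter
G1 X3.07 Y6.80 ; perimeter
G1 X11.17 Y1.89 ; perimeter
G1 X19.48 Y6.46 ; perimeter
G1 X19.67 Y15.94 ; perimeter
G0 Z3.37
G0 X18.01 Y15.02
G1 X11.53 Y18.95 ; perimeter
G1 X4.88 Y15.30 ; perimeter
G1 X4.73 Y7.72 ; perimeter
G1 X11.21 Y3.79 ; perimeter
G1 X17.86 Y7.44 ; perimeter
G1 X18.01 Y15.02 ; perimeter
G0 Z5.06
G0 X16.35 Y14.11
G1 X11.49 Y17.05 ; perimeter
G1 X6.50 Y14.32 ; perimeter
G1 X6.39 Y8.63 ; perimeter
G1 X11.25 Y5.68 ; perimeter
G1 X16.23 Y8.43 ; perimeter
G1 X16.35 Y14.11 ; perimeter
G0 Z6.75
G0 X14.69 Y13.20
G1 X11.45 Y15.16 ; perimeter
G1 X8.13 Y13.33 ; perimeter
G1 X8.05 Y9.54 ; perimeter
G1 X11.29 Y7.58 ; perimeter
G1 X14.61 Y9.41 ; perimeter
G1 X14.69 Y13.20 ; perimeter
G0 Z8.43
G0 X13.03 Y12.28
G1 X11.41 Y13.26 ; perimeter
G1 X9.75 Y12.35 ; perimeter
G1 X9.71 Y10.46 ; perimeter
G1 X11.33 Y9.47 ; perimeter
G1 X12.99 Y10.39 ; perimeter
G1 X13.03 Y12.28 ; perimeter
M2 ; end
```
solid part
  facet normal 0.0000 0.0000 -1.0000
    outer loop
      vertex 1.64 17.26 0.00
      vertex 11.61 22.74 0.00
      vertex 21.33 16.85 0.00
    endloop
  endfacet
  facet normal 0.0000 0.0000 -1.0000
    outer loop
      vertex 1.41 5.89 0.00
      vertex 1.64 17.26 0.00
      vertex 21.33 16.85 0.00
    endloop
  endfacet
  facet normal 0.0000 0.0000 -1.0000
    outer loop
      vertex 11.13 0.00 0.00
      vertex 1.41 5.89 0.00
      vertex 21.33 16.85 0.00
    endloop
  endfacet
  facet normal 0.0000 0.0000 -1.0000
    outer loop
      vertex 21.10 5.48 0.00
      vertex 11.13 0.00 0.00
      vertex 21.33 16.85 0.00
    endloop
  endfacet
  facet normal 0.3714 0.6129 0.6974
    outer loop
      vertex 21.33 16.85 0.00
      vertex 11.61 22.74 0.00
      vertex 11.37 11.37 10.12
    endloop
  endfacet
  facet normal -0.3452 0.6280 0.6974
    outer loop
      vertex 11.61 22.74 0.00
      vertex 1.64 17.26 0.00
      vertex 11.37 11.37 10.12
    endloop
  endfacet
  facet normal -0.7166 0.0145 0.6974
    outer loop
      vertex 1.64 17.26 0.00
      vertex 1.41 5.89 0.00
      vertex 11.37 11.37 10.12
    endloop
  endfacet
  facet normal -0.3714 -0.6129 0.6974
    outer loop
      vertex 1.41 5.89 0.00
      vertex 11.13 0.00 0.00
      vertex 11.37 11.37 10.12
    endloop
  endfacet
  facet normal 0.3452 -0.6280 0.6974
    outer loop
      vertex 11.13 0.00 0.00
      vertex 21.10 5.48 0.00
      vertex 11.37 11.37 10.12
    endloop
  endfacet
  facet normal 0.7166 -0.0145 0.6974
    outer loop
      vertex 21.10 5.48 0.00
      vertex 21.33 16.85 0.00
      vertex 11.37 11.37 10.12
    endloop
  endfacet
endsolid part

The G0 Z moves step by Δz≈1.69 mm. The G1 loops shrink linearly with z, so the solid tapers from its base footprint up to z≈10.1. Closing with a flat bottom cap and the tapered top and triangulating gives 10 facets — a regular 6-sided pyramid, base circumscribed radius ≈ 11.4 mm, apex at z ≈ 10.1 mm.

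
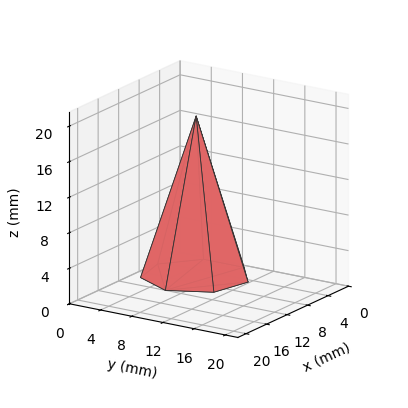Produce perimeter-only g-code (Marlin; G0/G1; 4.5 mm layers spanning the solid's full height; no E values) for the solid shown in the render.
Reading the render: the shape is a regular 7-sided pyramid, base circumscribed radius ≈ 6 mm, apex at z ≈ 18 mm (dimensions read to the nearest mm from the axis ticks). For the g-code, the solid's height is divided into equal slices at the stated Δz and each level perimeter traced with G1 moves after a G0 lift.

; perimeter-only toolpath
G21 ; units = mm
G90 ; absolute positioning
G28 ; home
; layer 1
G0 Z4.5
G0 X10.5 Y6.0
G1 X8.8 Y9.5
G1 X5.0 Y10.4
G1 X1.9 Y7.9
G1 X1.9 Y4.0
G1 X5.0 Y1.6
G1 X8.8 Y2.5
G1 X10.5 Y6.0
; layer 2
G0 Z9.0
G0 X9.0 Y6.0
G1 X7.8 Y8.3
G1 X5.3 Y8.9
G1 X3.3 Y7.3
G1 X3.3 Y4.7
G1 X5.3 Y3.1
G1 X7.8 Y3.6
G1 X9.0 Y6.0
; layer 3
G0 Z13.5
G0 X7.5 Y6.0
G1 X6.9 Y7.2
G1 X5.7 Y7.5
G1 X4.7 Y6.7
G1 X4.7 Y5.3
G1 X5.7 Y4.5
G1 X6.9 Y4.8
G1 X7.5 Y6.0
M2 ; end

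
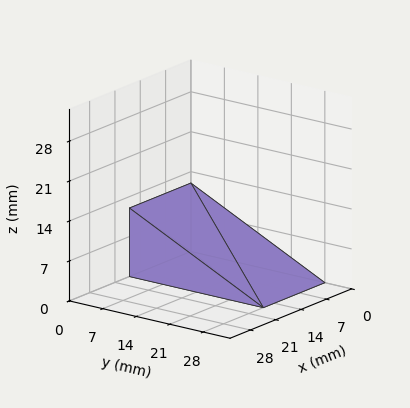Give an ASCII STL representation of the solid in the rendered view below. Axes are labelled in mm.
Reading the render: the shape is a wedge (ramp): 17 × 28 mm base, rising to 12 mm along the y=0 edge and sloping linearly to z=0 at y=28 (dimensions read to the nearest mm from the axis ticks). For the STL, each face is triangulated and given an outward normal.

solid part
  facet normal 0.0000 0.0000 -1.0000
    outer loop
      vertex 17.00 28.00 0.00
      vertex 17.00 0.00 0.00
      vertex 0.00 0.00 0.00
    endloop
  endfacet
  facet normal 0.0000 0.0000 -1.0000
    outer loop
      vertex 0.00 28.00 0.00
      vertex 17.00 28.00 0.00
      vertex 0.00 0.00 0.00
    endloop
  endfacet
  facet normal 0.0000 -1.0000 0.0000
    outer loop
      vertex 0.00 0.00 0.00
      vertex 17.00 0.00 0.00
      vertex 17.00 0.00 12.00
    endloop
  endfacet
  facet normal 0.0000 -1.0000 0.0000
    outer loop
      vertex 0.00 0.00 0.00
      vertex 17.00 0.00 12.00
      vertex 0.00 0.00 12.00
    endloop
  endfacet
  facet normal 0.0000 0.3939 0.9191
    outer loop
      vertex 0.00 0.00 12.00
      vertex 17.00 0.00 12.00
      vertex 17.00 28.00 0.00
    endloop
  endfacet
  facet normal 0.0000 0.3939 0.9191
    outer loop
      vertex 0.00 0.00 12.00
      vertex 17.00 28.00 0.00
      vertex 0.00 28.00 0.00
    endloop
  endfacet
  facet normal -1.0000 0.0000 0.0000
    outer loop
      vertex 0.00 0.00 12.00
      vertex 0.00 28.00 0.00
      vertex 0.00 0.00 0.00
    endloop
  endfacet
  facet normal 1.0000 0.0000 0.0000
    outer loop
      vertex 17.00 0.00 0.00
      vertex 17.00 28.00 0.00
      vertex 17.00 0.00 12.00
    endloop
  endfacet
endsolid part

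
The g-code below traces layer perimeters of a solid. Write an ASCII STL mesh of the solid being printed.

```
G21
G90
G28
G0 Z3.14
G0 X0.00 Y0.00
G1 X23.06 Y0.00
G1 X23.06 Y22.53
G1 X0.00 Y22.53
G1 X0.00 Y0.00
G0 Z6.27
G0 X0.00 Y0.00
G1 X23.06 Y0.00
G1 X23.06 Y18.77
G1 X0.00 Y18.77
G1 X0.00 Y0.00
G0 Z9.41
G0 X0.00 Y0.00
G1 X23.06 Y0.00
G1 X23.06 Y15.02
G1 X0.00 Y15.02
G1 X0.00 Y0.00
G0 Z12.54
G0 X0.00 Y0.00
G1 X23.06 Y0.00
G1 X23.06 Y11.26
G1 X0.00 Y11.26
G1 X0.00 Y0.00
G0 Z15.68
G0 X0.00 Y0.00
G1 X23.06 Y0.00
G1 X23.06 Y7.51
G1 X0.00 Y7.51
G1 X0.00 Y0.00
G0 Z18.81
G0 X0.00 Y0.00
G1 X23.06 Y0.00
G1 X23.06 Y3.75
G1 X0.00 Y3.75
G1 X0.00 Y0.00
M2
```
solid part
  facet normal 0.0000 0.0000 -1.0000
    outer loop
      vertex 23.06 26.28 0.00
      vertex 23.06 0.00 0.00
      vertex 0.00 0.00 0.00
    endloop
  endfacet
  facet normal 0.0000 0.0000 -1.0000
    outer loop
      vertex 0.00 26.28 0.00
      vertex 23.06 26.28 0.00
      vertex 0.00 0.00 0.00
    endloop
  endfacet
  facet normal 0.0000 -1.0000 0.0000
    outer loop
      vertex 0.00 0.00 0.00
      vertex 23.06 0.00 0.00
      vertex 23.06 0.00 21.95
    endloop
  endfacet
  facet normal 0.0000 -1.0000 0.0000
    outer loop
      vertex 0.00 0.00 0.00
      vertex 23.06 0.00 21.95
      vertex 0.00 0.00 21.95
    endloop
  endfacet
  facet normal 0.0000 0.6410 0.7675
    outer loop
      vertex 0.00 0.00 21.95
      vertex 23.06 0.00 21.95
      vertex 23.06 26.28 0.00
    endloop
  endfacet
  facet normal 0.0000 0.6410 0.7675
    outer loop
      vertex 0.00 0.00 21.95
      vertex 23.06 26.28 0.00
      vertex 0.00 26.28 0.00
    endloop
  endfacet
  facet normal -1.0000 0.0000 0.0000
    outer loop
      vertex 0.00 0.00 21.95
      vertex 0.00 26.28 0.00
      vertex 0.00 0.00 0.00
    endloop
  endfacet
  facet normal 1.0000 0.0000 0.0000
    outer loop
      vertex 23.06 0.00 0.00
      vertex 23.06 26.28 0.00
      vertex 23.06 0.00 21.95
    endloop
  endfacet
endsolid part

The G0 Z moves step by Δz≈3.14 mm. The G1 loops shrink linearly with z, so the solid tapers from its base footprint up to z≈21.9. Closing with a flat bottom cap and the tapered top and triangulating gives 8 facets — a wedge (ramp): 23.1 × 26.3 mm base, rising to 21.9 mm along the y=0 edge and sloping linearly to z=0 at y=26.3.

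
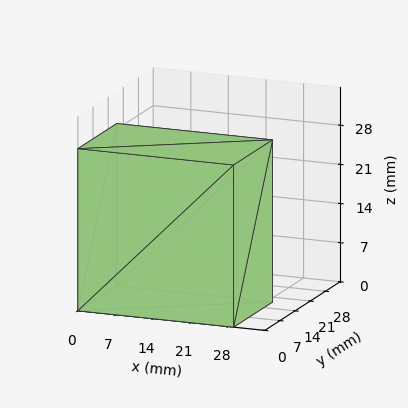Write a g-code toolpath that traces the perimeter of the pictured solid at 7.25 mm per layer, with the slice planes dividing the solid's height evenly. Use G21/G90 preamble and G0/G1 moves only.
Reading the render: the shape is a rectangular box, roughly 29 × 18 mm footprint and 29 mm tall (dimensions read to the nearest mm from the axis ticks). For the g-code, the solid's height is divided into equal slices at the stated Δz and each level perimeter traced with G1 moves after a G0 lift.

; perimeter-only toolpath
G21 ; units = mm
G90 ; absolute positioning
G28 ; home
; layer 1
G0 Z7.25
G0 X0.00 Y0.00
G1 X29.00 Y0.00
G1 X29.00 Y18.00
G1 X0.00 Y18.00
G1 X0.00 Y0.00
; layer 2
G0 Z14.50
G0 X0.00 Y0.00
G1 X29.00 Y0.00
G1 X29.00 Y18.00
G1 X0.00 Y18.00
G1 X0.00 Y0.00
; layer 3
G0 Z21.75
G0 X0.00 Y0.00
G1 X29.00 Y0.00
G1 X29.00 Y18.00
G1 X0.00 Y18.00
G1 X0.00 Y0.00
; layer 4
G0 Z29.00
G0 X0.00 Y0.00
G1 X29.00 Y0.00
G1 X29.00 Y18.00
G1 X0.00 Y18.00
G1 X0.00 Y0.00
M2 ; end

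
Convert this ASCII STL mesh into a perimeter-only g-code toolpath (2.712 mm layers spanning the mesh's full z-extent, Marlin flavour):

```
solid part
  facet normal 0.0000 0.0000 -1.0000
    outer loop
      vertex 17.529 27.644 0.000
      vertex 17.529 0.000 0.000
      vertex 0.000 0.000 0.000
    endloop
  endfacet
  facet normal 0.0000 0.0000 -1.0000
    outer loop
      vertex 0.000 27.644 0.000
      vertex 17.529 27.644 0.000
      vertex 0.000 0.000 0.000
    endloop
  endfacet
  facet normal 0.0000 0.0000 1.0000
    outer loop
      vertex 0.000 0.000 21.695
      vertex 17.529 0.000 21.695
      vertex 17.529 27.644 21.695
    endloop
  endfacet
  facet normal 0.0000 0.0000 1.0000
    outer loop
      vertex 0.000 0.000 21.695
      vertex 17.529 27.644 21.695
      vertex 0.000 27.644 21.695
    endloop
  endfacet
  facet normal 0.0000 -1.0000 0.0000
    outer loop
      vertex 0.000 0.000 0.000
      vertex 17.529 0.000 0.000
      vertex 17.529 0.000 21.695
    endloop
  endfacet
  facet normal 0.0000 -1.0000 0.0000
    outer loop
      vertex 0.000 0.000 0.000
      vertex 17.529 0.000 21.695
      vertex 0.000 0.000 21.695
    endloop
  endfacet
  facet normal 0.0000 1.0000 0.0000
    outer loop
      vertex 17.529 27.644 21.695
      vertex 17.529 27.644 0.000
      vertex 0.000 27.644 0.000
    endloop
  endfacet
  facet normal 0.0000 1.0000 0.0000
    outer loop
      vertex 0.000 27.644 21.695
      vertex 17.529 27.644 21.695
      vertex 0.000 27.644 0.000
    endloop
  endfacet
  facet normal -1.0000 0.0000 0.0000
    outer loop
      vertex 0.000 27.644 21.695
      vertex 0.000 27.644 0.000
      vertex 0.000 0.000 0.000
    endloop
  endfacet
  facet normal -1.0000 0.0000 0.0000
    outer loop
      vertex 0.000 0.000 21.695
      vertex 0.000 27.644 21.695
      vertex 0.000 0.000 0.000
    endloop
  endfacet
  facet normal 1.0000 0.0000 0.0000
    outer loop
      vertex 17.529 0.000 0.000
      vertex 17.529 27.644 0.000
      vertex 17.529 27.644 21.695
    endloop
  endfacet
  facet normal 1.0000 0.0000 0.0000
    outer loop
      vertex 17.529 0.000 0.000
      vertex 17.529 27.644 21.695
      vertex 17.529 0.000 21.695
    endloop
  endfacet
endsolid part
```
; perimeter-only toolpath
G21 ; units = mm
G90 ; absolute positioning
G28 ; home
; layer 1
G0 Z2.712
G0 X0.000 Y0.000
G1 X17.529 Y0.000
G1 X17.529 Y27.644
G1 X0.000 Y27.644
G1 X0.000 Y0.000
; layer 2
G0 Z5.424
G0 X0.000 Y0.000
G1 X17.529 Y0.000
G1 X17.529 Y27.644
G1 X0.000 Y27.644
G1 X0.000 Y0.000
; layer 3
G0 Z8.136
G0 X0.000 Y0.000
G1 X17.529 Y0.000
G1 X17.529 Y27.644
G1 X0.000 Y27.644
G1 X0.000 Y0.000
; layer 4
G0 Z10.848
G0 X0.000 Y0.000
G1 X17.529 Y0.000
G1 X17.529 Y27.644
G1 X0.000 Y27.644
G1 X0.000 Y0.000
; layer 5
G0 Z13.559
G0 X0.000 Y0.000
G1 X17.529 Y0.000
G1 X17.529 Y27.644
G1 X0.000 Y27.644
G1 X0.000 Y0.000
; layer 6
G0 Z16.271
G0 X0.000 Y0.000
G1 X17.529 Y0.000
G1 X17.529 Y27.644
G1 X0.000 Y27.644
G1 X0.000 Y0.000
; layer 7
G0 Z18.983
G0 X0.000 Y0.000
G1 X17.529 Y0.000
G1 X17.529 Y27.644
G1 X0.000 Y27.644
G1 X0.000 Y0.000
; layer 8
G0 Z21.695
G0 X0.000 Y0.000
G1 X17.529 Y0.000
G1 X17.529 Y27.644
G1 X0.000 Y27.644
G1 X0.000 Y0.000
M2 ; end

The solid is a rectangular box, roughly 17.5 × 27.6 mm footprint and 21.7 mm tall. Slicing at Δz = 2.712 mm — 8 equal slices spanning the solid's height, so layer i sits at z = i·h/8 — gives 8 non-empty perimeters. Each is a 4-segment closed polygon; G0 lifts to the layer z and rapids to the start vertex, then G1 traces the edges.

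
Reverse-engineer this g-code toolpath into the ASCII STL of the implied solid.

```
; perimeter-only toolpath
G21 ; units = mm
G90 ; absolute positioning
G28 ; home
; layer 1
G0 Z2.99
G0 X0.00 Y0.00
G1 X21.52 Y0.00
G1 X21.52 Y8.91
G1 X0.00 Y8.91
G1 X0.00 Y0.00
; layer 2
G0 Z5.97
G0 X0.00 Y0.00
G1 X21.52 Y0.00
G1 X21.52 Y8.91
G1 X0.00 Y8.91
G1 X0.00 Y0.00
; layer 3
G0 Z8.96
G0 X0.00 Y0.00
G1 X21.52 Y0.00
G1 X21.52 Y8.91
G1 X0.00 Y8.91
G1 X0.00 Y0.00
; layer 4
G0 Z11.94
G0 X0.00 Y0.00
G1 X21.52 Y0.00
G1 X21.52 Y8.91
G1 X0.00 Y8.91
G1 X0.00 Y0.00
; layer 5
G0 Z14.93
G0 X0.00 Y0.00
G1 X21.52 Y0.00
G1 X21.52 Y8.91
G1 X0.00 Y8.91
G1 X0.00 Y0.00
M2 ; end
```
solid part
  facet normal 0.0000 0.0000 -1.0000
    outer loop
      vertex 21.52 8.91 0.00
      vertex 21.52 0.00 0.00
      vertex 0.00 0.00 0.00
    endloop
  endfacet
  facet normal 0.0000 0.0000 -1.0000
    outer loop
      vertex 0.00 8.91 0.00
      vertex 21.52 8.91 0.00
      vertex 0.00 0.00 0.00
    endloop
  endfacet
  facet normal 0.0000 0.0000 1.0000
    outer loop
      vertex 0.00 0.00 14.93
      vertex 21.52 0.00 14.93
      vertex 21.52 8.91 14.93
    endloop
  endfacet
  facet normal 0.0000 0.0000 1.0000
    outer loop
      vertex 0.00 0.00 14.93
      vertex 21.52 8.91 14.93
      vertex 0.00 8.91 14.93
    endloop
  endfacet
  facet normal 0.0000 -1.0000 0.0000
    outer loop
      vertex 0.00 0.00 0.00
      vertex 21.52 0.00 0.00
      vertex 21.52 0.00 14.93
    endloop
  endfacet
  facet normal 0.0000 -1.0000 0.0000
    outer loop
      vertex 0.00 0.00 0.00
      vertex 21.52 0.00 14.93
      vertex 0.00 0.00 14.93
    endloop
  endfacet
  facet normal 0.0000 1.0000 0.0000
    outer loop
      vertex 21.52 8.91 14.93
      vertex 21.52 8.91 0.00
      vertex 0.00 8.91 0.00
    endloop
  endfacet
  facet normal 0.0000 1.0000 0.0000
    outer loop
      vertex 0.00 8.91 14.93
      vertex 21.52 8.91 14.93
      vertex 0.00 8.91 0.00
    endloop
  endfacet
  facet normal -1.0000 0.0000 0.0000
    outer loop
      vertex 0.00 8.91 14.93
      vertex 0.00 8.91 0.00
      vertex 0.00 0.00 0.00
    endloop
  endfacet
  facet normal -1.0000 0.0000 0.0000
    outer loop
      vertex 0.00 0.00 14.93
      vertex 0.00 8.91 14.93
      vertex 0.00 0.00 0.00
    endloop
  endfacet
  facet normal 1.0000 0.0000 0.0000
    outer loop
      vertex 21.52 0.00 0.00
      vertex 21.52 8.91 0.00
      vertex 21.52 8.91 14.93
    endloop
  endfacet
  facet normal 1.0000 0.0000 0.0000
    outer loop
      vertex 21.52 0.00 0.00
      vertex 21.52 8.91 14.93
      vertex 21.52 0.00 14.93
    endloop
  endfacet
endsolid part

The G0 Z moves step by Δz≈2.99 mm. Every layer's G1 loop is the same polygon, so the solid is a straight extrusion of it from z=0 to z≈14.9. Closing with flat bottom and top caps and triangulating gives 12 facets — a rectangular box, roughly 21.5 × 8.91 mm footprint and 14.9 mm tall.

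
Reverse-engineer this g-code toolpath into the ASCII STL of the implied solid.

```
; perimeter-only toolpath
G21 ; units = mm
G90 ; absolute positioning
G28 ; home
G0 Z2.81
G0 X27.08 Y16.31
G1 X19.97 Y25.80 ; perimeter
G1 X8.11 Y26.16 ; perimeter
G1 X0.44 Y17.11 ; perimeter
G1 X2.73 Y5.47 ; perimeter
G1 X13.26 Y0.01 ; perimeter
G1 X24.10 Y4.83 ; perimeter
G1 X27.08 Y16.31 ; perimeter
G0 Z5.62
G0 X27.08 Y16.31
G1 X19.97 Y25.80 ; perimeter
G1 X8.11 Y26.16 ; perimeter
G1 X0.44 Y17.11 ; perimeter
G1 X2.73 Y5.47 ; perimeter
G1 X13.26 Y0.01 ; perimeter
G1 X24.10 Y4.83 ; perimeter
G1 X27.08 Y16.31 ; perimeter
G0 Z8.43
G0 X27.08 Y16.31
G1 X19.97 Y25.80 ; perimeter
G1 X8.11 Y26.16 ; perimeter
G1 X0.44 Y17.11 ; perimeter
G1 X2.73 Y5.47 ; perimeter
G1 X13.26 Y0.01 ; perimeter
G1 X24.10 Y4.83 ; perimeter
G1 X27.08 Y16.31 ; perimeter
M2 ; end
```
solid part
  facet normal 0.0000 0.0000 -1.0000
    outer loop
      vertex 8.11 26.16 0.00
      vertex 19.97 25.80 0.00
      vertex 27.08 16.31 0.00
    endloop
  endfacet
  facet normal 0.0000 0.0000 -1.0000
    outer loop
      vertex 0.44 17.11 0.00
      vertex 8.11 26.16 0.00
      vertex 27.08 16.31 0.00
    endloop
  endfacet
  facet normal 0.0000 0.0000 -1.0000
    outer loop
      vertex 2.73 5.47 0.00
      vertex 0.44 17.11 0.00
      vertex 27.08 16.31 0.00
    endloop
  endfacet
  facet normal 0.0000 0.0000 -1.0000
    outer loop
      vertex 13.26 0.01 0.00
      vertex 2.73 5.47 0.00
      vertex 27.08 16.31 0.00
    endloop
  endfacet
  facet normal 0.0000 0.0000 -1.0000
    outer loop
      vertex 24.10 4.83 0.00
      vertex 13.26 0.01 0.00
      vertex 27.08 16.31 0.00
    endloop
  endfacet
  facet normal 0.0000 0.0000 1.0000
    outer loop
      vertex 27.08 16.31 8.43
      vertex 19.97 25.80 8.43
      vertex 8.11 26.16 8.43
    endloop
  endfacet
  facet normal 0.0000 0.0000 1.0000
    outer loop
      vertex 27.08 16.31 8.43
      vertex 8.11 26.16 8.43
      vertex 0.44 17.11 8.43
    endloop
  endfacet
  facet normal 0.0000 0.0000 1.0000
    outer loop
      vertex 27.08 16.31 8.43
      vertex 0.44 17.11 8.43
      vertex 2.73 5.47 8.43
    endloop
  endfacet
  facet normal 0.0000 0.0000 1.0000
    outer loop
      vertex 27.08 16.31 8.43
      vertex 2.73 5.47 8.43
      vertex 13.26 0.01 8.43
    endloop
  endfacet
  facet normal 0.0000 0.0000 1.0000
    outer loop
      vertex 27.08 16.31 8.43
      vertex 13.26 0.01 8.43
      vertex 24.10 4.83 8.43
    endloop
  endfacet
  facet normal 0.8003 0.5996 0.0000
    outer loop
      vertex 27.08 16.31 0.00
      vertex 19.97 25.80 0.00
      vertex 19.97 25.80 8.43
    endloop
  endfacet
  facet normal 0.8003 0.5996 0.0000
    outer loop
      vertex 27.08 16.31 0.00
      vertex 19.97 25.80 8.43
      vertex 27.08 16.31 8.43
    endloop
  endfacet
  facet normal 0.0303 0.9995 0.0000
    outer loop
      vertex 19.97 25.80 0.00
      vertex 8.11 26.16 0.00
      vertex 8.11 26.16 8.43
    endloop
  endfacet
  facet normal 0.0303 0.9995 0.0000
    outer loop
      vertex 19.97 25.80 0.00
      vertex 8.11 26.16 8.43
      vertex 19.97 25.80 8.43
    endloop
  endfacet
  facet normal -0.7629 0.6465 0.0000
    outer loop
      vertex 8.11 26.16 0.00
      vertex 0.44 17.11 0.00
      vertex 0.44 17.11 8.43
    endloop
  endfacet
  facet normal -0.7629 0.6465 0.0000
    outer loop
      vertex 8.11 26.16 0.00
      vertex 0.44 17.11 8.43
      vertex 8.11 26.16 8.43
    endloop
  endfacet
  facet normal -0.9812 -0.1930 0.0000
    outer loop
      vertex 0.44 17.11 0.00
      vertex 2.73 5.47 0.00
      vertex 2.73 5.47 8.43
    endloop
  endfacet
  facet normal -0.9812 -0.1930 0.0000
    outer loop
      vertex 0.44 17.11 0.00
      vertex 2.73 5.47 8.43
      vertex 0.44 17.11 8.43
    endloop
  endfacet
  facet normal -0.4603 -0.8878 0.0000
    outer loop
      vertex 2.73 5.47 0.00
      vertex 13.26 0.01 0.00
      vertex 13.26 0.01 8.43
    endloop
  endfacet
  facet normal -0.4603 -0.8878 0.0000
    outer loop
      vertex 2.73 5.47 0.00
      vertex 13.26 0.01 8.43
      vertex 2.73 5.47 8.43
    endloop
  endfacet
  facet normal 0.4063 -0.9137 0.0000
    outer loop
      vertex 13.26 0.01 0.00
      vertex 24.10 4.83 0.00
      vertex 24.10 4.83 8.43
    endloop
  endfacet
  facet normal 0.4063 -0.9137 0.0000
    outer loop
      vertex 13.26 0.01 0.00
      vertex 24.10 4.83 8.43
      vertex 13.26 0.01 8.43
    endloop
  endfacet
  facet normal 0.9679 -0.2513 0.0000
    outer loop
      vertex 24.10 4.83 0.00
      vertex 27.08 16.31 0.00
      vertex 27.08 16.31 8.43
    endloop
  endfacet
  facet normal 0.9679 -0.2513 0.0000
    outer loop
      vertex 24.10 4.83 0.00
      vertex 27.08 16.31 8.43
      vertex 24.10 4.83 8.43
    endloop
  endfacet
endsolid part

The G0 Z moves step by Δz≈2.81 mm. Every layer's G1 loop is the same polygon, so the solid is a straight extrusion of it from z=0 to z≈8.43. Closing with flat bottom and top caps and triangulating gives 24 facets — a regular 7-sided prism (a cylinder approximated with 7 flat sides), circumscribed radius ≈ 13.7 mm, height ≈ 8.43 mm.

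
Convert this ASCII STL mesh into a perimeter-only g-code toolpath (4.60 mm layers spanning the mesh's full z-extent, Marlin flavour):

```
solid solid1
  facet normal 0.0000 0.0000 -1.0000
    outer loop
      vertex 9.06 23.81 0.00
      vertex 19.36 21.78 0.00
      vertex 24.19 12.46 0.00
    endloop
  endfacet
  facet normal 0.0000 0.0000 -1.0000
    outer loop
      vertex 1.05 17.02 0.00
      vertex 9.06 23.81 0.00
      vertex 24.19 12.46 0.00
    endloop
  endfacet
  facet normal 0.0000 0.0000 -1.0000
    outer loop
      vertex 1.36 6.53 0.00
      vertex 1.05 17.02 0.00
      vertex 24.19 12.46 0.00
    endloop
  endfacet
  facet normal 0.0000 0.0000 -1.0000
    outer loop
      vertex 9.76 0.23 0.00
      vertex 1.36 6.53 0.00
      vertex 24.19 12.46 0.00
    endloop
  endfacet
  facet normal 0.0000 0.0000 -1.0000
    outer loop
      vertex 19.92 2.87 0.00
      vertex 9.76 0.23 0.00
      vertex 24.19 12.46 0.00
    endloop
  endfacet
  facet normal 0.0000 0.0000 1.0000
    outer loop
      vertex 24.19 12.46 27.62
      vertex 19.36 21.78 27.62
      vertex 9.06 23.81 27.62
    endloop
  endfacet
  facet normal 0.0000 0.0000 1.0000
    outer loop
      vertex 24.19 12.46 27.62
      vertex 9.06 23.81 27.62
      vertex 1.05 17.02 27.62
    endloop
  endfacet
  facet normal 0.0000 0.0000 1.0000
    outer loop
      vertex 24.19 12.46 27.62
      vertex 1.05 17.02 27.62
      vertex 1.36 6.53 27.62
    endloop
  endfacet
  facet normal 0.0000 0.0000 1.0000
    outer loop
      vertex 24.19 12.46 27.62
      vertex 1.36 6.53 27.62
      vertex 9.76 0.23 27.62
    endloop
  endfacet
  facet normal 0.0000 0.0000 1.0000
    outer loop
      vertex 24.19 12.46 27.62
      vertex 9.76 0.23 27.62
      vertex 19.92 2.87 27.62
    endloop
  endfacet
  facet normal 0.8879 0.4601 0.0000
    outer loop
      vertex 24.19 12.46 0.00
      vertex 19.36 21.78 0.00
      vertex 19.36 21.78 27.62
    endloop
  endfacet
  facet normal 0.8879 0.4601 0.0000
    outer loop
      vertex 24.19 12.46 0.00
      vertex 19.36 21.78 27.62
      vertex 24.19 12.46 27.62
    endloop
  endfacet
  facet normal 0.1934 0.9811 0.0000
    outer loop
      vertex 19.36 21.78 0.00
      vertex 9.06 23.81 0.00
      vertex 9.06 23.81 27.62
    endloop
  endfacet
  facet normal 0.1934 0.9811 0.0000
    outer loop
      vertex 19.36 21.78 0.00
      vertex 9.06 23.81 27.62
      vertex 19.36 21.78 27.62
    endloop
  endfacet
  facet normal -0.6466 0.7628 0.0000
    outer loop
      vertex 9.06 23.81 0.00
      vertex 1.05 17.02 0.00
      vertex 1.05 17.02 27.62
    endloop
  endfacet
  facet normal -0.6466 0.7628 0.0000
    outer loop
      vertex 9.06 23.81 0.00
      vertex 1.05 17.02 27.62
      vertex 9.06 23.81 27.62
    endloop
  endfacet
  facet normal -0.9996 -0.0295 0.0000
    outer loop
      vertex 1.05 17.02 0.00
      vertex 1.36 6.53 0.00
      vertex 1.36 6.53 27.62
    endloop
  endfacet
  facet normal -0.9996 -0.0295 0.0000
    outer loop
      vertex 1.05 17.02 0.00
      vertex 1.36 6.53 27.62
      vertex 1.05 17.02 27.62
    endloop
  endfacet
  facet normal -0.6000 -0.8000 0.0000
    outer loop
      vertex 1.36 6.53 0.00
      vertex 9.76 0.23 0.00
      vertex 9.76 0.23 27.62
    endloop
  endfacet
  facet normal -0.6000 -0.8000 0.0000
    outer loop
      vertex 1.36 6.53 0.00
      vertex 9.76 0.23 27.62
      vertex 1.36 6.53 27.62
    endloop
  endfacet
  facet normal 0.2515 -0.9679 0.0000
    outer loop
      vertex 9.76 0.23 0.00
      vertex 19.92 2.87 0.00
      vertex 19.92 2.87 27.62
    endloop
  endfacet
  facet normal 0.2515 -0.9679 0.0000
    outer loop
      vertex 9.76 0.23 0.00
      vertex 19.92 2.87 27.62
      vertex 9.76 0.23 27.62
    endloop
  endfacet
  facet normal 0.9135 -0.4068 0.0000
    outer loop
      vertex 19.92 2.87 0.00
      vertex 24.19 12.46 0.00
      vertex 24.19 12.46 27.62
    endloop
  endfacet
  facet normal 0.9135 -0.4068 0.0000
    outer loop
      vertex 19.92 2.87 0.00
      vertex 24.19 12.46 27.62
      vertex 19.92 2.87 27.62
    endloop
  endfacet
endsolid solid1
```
; perimeter-only toolpath
G21 ; units = mm
G90 ; absolute positioning
G28 ; home
; layer 1
G0 Z4.60
G0 X24.19 Y12.46
G1 X19.36 Y21.78
G1 X9.06 Y23.81
G1 X1.05 Y17.02
G1 X1.36 Y6.53
G1 X9.76 Y0.23
G1 X19.92 Y2.87
G1 X24.19 Y12.46
; layer 2
G0 Z9.21
G0 X24.19 Y12.46
G1 X19.36 Y21.78
G1 X9.06 Y23.81
G1 X1.05 Y17.02
G1 X1.36 Y6.53
G1 X9.76 Y0.23
G1 X19.92 Y2.87
G1 X24.19 Y12.46
; layer 3
G0 Z13.81
G0 X24.19 Y12.46
G1 X19.36 Y21.78
G1 X9.06 Y23.81
G1 X1.05 Y17.02
G1 X1.36 Y6.53
G1 X9.76 Y0.23
G1 X19.92 Y2.87
G1 X24.19 Y12.46
; layer 4
G0 Z18.41
G0 X24.19 Y12.46
G1 X19.36 Y21.78
G1 X9.06 Y23.81
G1 X1.05 Y17.02
G1 X1.36 Y6.53
G1 X9.76 Y0.23
G1 X19.92 Y2.87
G1 X24.19 Y12.46
; layer 5
G0 Z23.02
G0 X24.19 Y12.46
G1 X19.36 Y21.78
G1 X9.06 Y23.81
G1 X1.05 Y17.02
G1 X1.36 Y6.53
G1 X9.76 Y0.23
G1 X19.92 Y2.87
G1 X24.19 Y12.46
; layer 6
G0 Z27.62
G0 X24.19 Y12.46
G1 X19.36 Y21.78
G1 X9.06 Y23.81
G1 X1.05 Y17.02
G1 X1.36 Y6.53
G1 X9.76 Y0.23
G1 X19.92 Y2.87
G1 X24.19 Y12.46
M2 ; end

The solid is a regular 7-sided prism (a cylinder approximated with 7 flat sides), circumscribed radius ≈ 12.1 mm, height ≈ 27.6 mm. Slicing at Δz = 4.60 mm — 6 equal slices spanning the solid's height, so layer i sits at z = i·h/6 — gives 6 non-empty perimeters. Each is a 7-segment closed polygon; G0 lifts to the layer z and rapids to the start vertex, then G1 traces the edges.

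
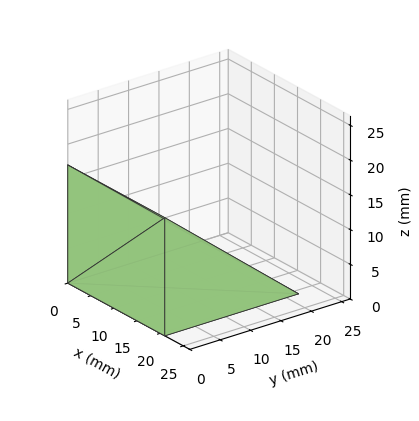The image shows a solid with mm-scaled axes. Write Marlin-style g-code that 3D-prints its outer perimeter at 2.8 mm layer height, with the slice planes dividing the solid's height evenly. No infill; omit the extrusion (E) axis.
Reading the render: the shape is a wedge (ramp): 21 × 22 mm base, rising to 17 mm along the y=0 edge and sloping linearly to z=0 at y=22 (dimensions read to the nearest mm from the axis ticks). For the g-code, the solid's height is divided into equal slices at the stated Δz and each level perimeter traced with G1 moves after a G0 lift.

; perimeter-only toolpath
G21 ; units = mm
G90 ; absolute positioning
G28 ; home
; layer 1
G0 Z2.8
G0 X0.0 Y0.0
G1 X21.0 Y0.0
G1 X21.0 Y18.3
G1 X0.0 Y18.3
G1 X0.0 Y0.0
; layer 2
G0 Z5.7
G0 X0.0 Y0.0
G1 X21.0 Y0.0
G1 X21.0 Y14.7
G1 X0.0 Y14.7
G1 X0.0 Y0.0
; layer 3
G0 Z8.5
G0 X0.0 Y0.0
G1 X21.0 Y0.0
G1 X21.0 Y11.0
G1 X0.0 Y11.0
G1 X0.0 Y0.0
; layer 4
G0 Z11.3
G0 X0.0 Y0.0
G1 X21.0 Y0.0
G1 X21.0 Y7.3
G1 X0.0 Y7.3
G1 X0.0 Y0.0
; layer 5
G0 Z14.2
G0 X0.0 Y0.0
G1 X21.0 Y0.0
G1 X21.0 Y3.7
G1 X0.0 Y3.7
G1 X0.0 Y0.0
M2 ; end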